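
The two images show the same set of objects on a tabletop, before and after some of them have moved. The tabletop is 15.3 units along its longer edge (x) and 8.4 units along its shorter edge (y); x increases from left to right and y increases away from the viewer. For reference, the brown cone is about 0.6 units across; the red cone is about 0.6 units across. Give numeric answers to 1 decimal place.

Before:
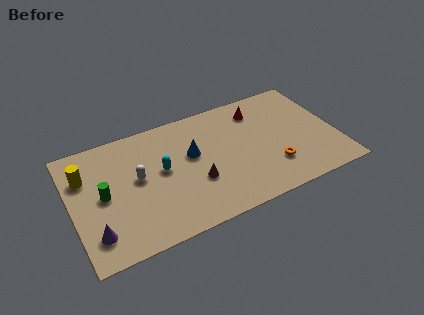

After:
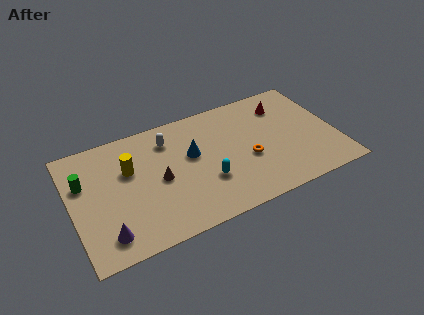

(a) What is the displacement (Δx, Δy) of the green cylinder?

(-1.0, 1.3)

The green cylinder started near (1.8, 4.2) and ended near (0.8, 5.5).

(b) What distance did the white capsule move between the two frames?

2.8

From (3.8, 4.6) to (5.8, 6.6), the white capsule covered √(2.0² + 2.0²) ≈ 2.8 units.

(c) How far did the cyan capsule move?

3.0

The cyan capsule was near (5.2, 4.6) before and (7.6, 2.8) after, so it travelled √(2.4² + 1.8²) ≈ 3.0 units.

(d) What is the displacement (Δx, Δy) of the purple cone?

(0.6, -0.3)

The purple cone was at about (1.1, 1.8) and moved to about (1.7, 1.5).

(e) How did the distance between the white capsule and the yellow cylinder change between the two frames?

-0.5

The distance was about 3.2 in the first image and 2.7 in the second, so they moved 0.5 units closer together.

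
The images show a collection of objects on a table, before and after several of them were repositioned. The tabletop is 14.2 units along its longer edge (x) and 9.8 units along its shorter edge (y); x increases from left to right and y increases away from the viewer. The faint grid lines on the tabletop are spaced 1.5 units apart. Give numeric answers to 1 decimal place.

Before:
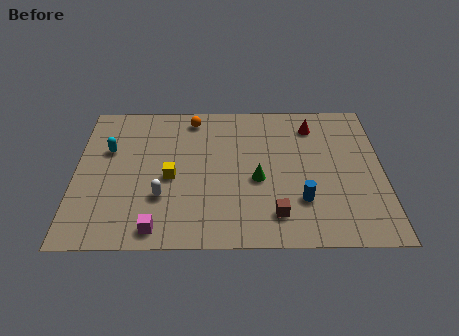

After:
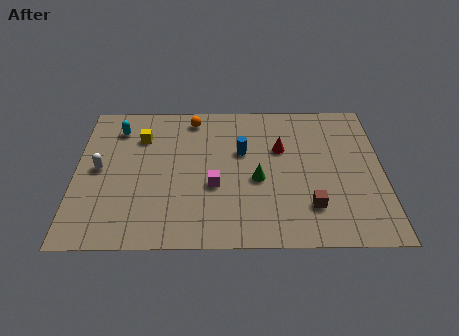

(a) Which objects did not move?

the orange sphere and the green cone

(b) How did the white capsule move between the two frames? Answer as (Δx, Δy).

(-2.9, 1.9)

The white capsule was at about (4.0, 3.1) and moved to about (1.1, 5.0).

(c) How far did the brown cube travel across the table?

1.7

From (9.2, 1.9) to (10.8, 2.4), the brown cube covered √(1.6² + 0.5²) ≈ 1.7 units.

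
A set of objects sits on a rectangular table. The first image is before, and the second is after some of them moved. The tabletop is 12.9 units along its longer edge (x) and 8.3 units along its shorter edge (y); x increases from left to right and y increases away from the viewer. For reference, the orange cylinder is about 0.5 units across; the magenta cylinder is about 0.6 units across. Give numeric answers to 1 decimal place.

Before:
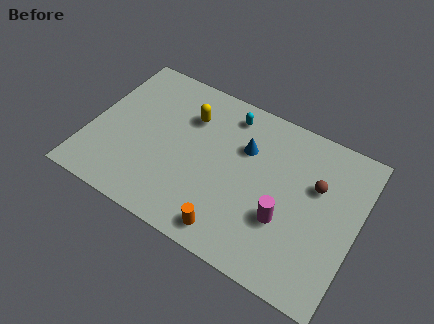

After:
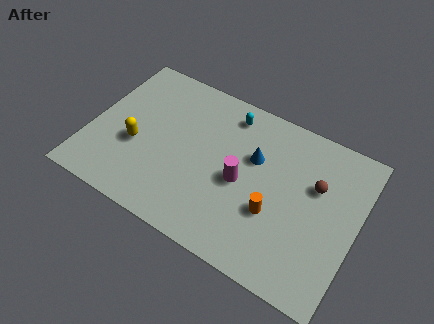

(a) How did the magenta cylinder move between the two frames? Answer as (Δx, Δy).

(-2.2, 0.9)

From the two frames, the magenta cylinder sits at roughly (9.6, 2.9) before and (7.4, 3.8) after.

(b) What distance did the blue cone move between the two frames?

0.6

From (7.3, 5.6) to (7.8, 5.3), the blue cone covered √(0.5² + 0.3²) ≈ 0.6 units.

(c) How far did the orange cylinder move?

2.6

The orange cylinder moved from about (7.3, 1.1) to (9.1, 3.0), a distance of √(1.8² + 1.9²) ≈ 2.6.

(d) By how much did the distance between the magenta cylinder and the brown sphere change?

+1.0

Before: roughly 2.7 units apart; after: 3.7. That's 1.0 units further apart.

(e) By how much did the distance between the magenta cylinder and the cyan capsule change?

-1.9

They were about 5.3 units apart before and 3.4 after — 1.9 units closer together.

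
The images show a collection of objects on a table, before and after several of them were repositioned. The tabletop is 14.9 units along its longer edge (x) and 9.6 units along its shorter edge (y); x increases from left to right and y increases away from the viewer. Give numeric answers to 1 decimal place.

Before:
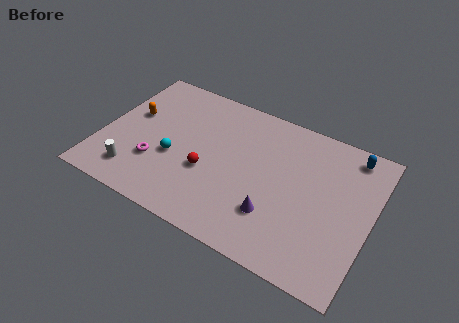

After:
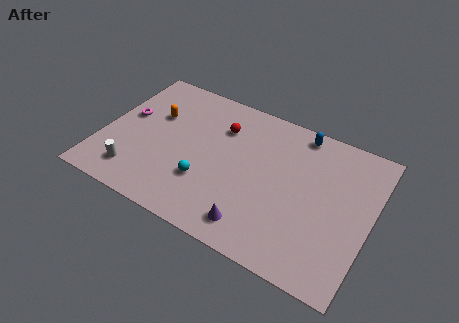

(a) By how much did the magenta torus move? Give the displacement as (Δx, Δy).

(-2.1, 2.5)

The magenta torus started near (3.2, 3.0) and ended near (1.1, 5.5).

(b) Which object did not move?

the white cylinder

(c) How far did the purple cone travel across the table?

1.5

The purple cone moved from about (9.9, 2.7) to (9.0, 1.5), a distance of √(0.9² + 1.2²) ≈ 1.5.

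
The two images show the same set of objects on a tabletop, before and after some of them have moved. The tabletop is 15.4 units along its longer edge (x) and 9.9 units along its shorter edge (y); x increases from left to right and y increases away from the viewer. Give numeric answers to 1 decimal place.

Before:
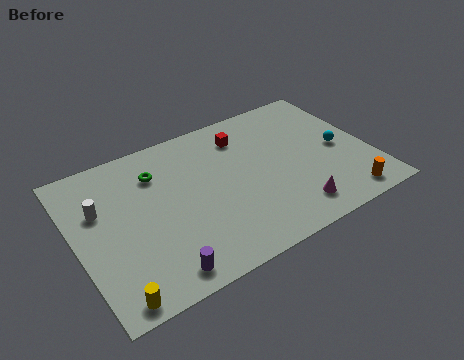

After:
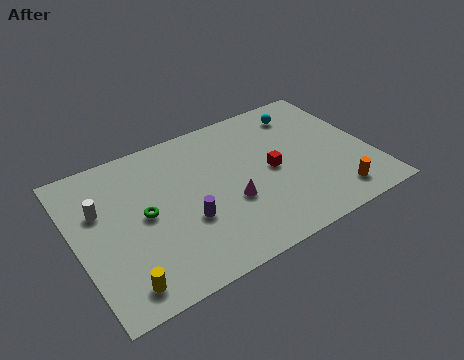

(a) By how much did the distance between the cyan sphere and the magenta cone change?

+2.1

Before: roughly 4.3 units apart; after: 6.4. That's 2.1 units further apart.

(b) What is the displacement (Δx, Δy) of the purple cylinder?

(1.8, 2.4)

From the two frames, the purple cylinder sits at roughly (3.7, 1.2) before and (5.5, 3.6) after.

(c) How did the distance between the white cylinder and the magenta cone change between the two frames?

-3.6

They were about 10.5 units apart before and 6.9 after — 3.6 units closer together.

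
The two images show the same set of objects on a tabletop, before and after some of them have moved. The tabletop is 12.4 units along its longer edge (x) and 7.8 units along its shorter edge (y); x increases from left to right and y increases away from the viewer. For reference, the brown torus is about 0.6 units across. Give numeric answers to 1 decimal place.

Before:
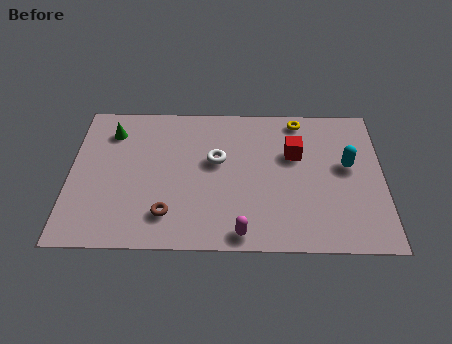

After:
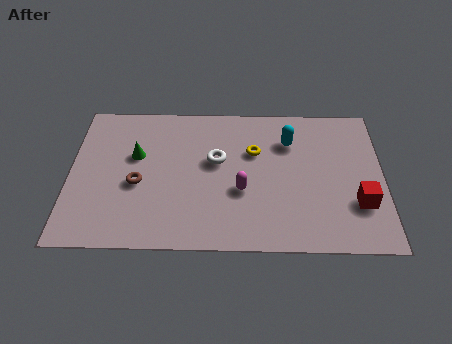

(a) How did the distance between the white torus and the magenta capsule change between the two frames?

-2.0

The distance was about 3.9 in the first image and 1.9 in the second, so they moved 2.0 units closer together.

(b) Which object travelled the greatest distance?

the red cube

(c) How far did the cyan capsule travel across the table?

2.6

The cyan capsule moved from about (11.0, 4.4) to (8.7, 5.7), a distance of √(2.3² + 1.3²) ≈ 2.6.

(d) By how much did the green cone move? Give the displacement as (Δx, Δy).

(1.0, -1.3)

The green cone was at about (1.6, 6.1) and moved to about (2.6, 4.8).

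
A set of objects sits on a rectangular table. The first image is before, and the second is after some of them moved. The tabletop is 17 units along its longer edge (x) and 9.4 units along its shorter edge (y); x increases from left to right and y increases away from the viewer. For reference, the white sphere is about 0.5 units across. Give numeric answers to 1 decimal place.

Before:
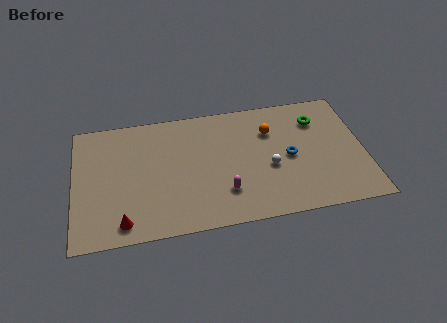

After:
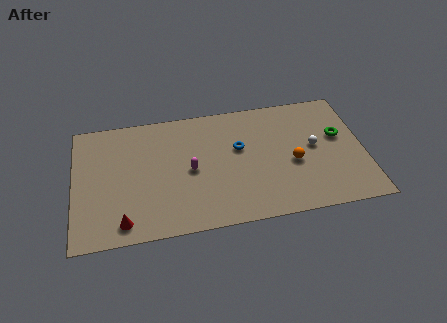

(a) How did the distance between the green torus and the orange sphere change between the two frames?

+0.4

Before: roughly 2.8 units apart; after: 3.2. That's 0.4 units further apart.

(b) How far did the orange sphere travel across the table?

3.0

The orange sphere was near (11.6, 6.7) before and (12.8, 4.0) after, so it travelled √(1.2² + 2.7²) ≈ 3.0 units.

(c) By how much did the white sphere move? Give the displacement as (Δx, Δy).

(2.7, 1.1)

The white sphere started near (11.4, 3.9) and ended near (14.1, 5.0).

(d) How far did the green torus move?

1.9

The green torus moved from about (14.4, 7.1) to (15.6, 5.6), a distance of √(1.2² + 1.5²) ≈ 1.9.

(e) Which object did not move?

the red cone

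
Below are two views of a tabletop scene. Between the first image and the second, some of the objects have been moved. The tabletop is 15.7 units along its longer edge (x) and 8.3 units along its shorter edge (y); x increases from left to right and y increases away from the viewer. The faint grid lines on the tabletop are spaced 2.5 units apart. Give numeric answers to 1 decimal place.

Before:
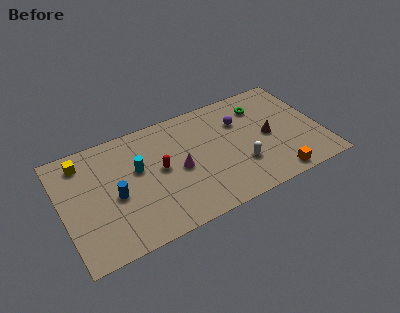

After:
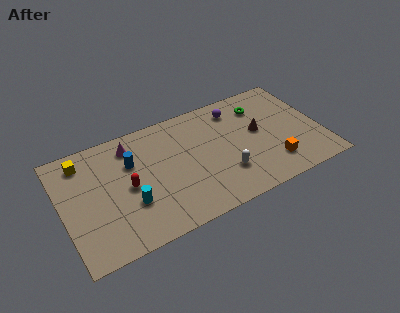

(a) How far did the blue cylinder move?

2.2

The blue cylinder was near (3.1, 3.7) before and (4.3, 5.6) after, so it travelled √(1.2² + 1.9²) ≈ 2.2 units.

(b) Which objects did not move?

the yellow cube and the green torus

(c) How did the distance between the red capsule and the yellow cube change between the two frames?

-1.3

They were about 5.1 units apart before and 3.8 after — 1.3 units closer together.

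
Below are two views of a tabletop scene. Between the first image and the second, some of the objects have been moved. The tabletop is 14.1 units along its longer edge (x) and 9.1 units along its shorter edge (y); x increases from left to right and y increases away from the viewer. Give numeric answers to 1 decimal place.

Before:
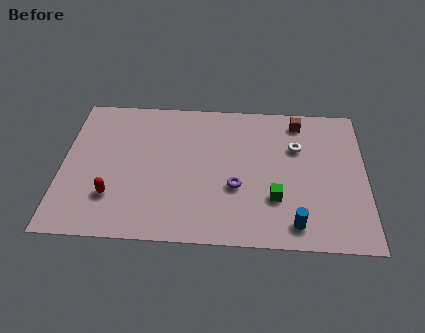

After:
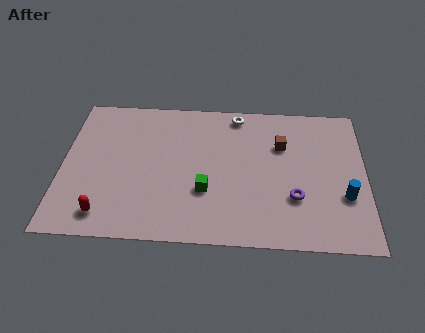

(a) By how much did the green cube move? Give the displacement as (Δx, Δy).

(-3.2, 0.3)

The green cube was at about (9.9, 2.8) and moved to about (6.7, 3.1).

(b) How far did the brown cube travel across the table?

1.8

From (11.0, 7.8) to (10.2, 6.2), the brown cube covered √(0.8² + 1.6²) ≈ 1.8 units.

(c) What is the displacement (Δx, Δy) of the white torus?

(-2.8, 2.0)

From the two frames, the white torus sits at roughly (10.9, 6.1) before and (8.1, 8.1) after.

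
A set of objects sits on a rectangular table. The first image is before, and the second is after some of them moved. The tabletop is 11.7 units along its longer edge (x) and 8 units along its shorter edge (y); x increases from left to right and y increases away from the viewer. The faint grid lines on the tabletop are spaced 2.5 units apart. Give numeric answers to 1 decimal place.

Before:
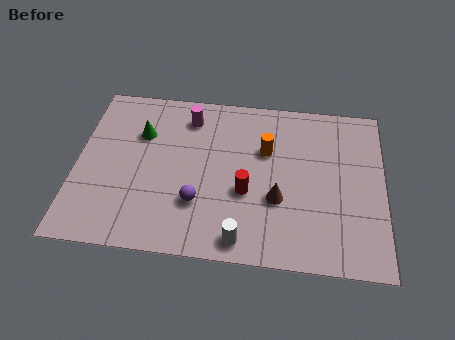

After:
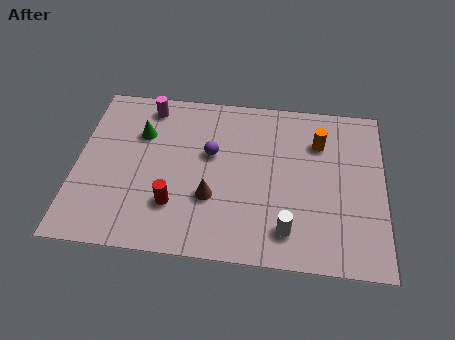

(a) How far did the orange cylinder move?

2.1

The orange cylinder moved from about (7.2, 5.2) to (9.2, 5.8), a distance of √(2.0² + 0.6²) ≈ 2.1.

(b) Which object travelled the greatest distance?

the red cylinder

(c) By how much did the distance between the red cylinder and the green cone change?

-1.2

Before: roughly 4.8 units apart; after: 3.6. That's 1.2 units closer together.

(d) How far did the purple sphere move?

2.4

From (4.7, 2.4) to (5.1, 4.8), the purple sphere covered √(0.4² + 2.4²) ≈ 2.4 units.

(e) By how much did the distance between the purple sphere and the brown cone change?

-0.9

Before: roughly 3.0 units apart; after: 2.1. That's 0.9 units closer together.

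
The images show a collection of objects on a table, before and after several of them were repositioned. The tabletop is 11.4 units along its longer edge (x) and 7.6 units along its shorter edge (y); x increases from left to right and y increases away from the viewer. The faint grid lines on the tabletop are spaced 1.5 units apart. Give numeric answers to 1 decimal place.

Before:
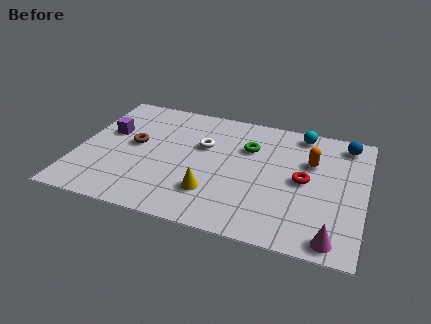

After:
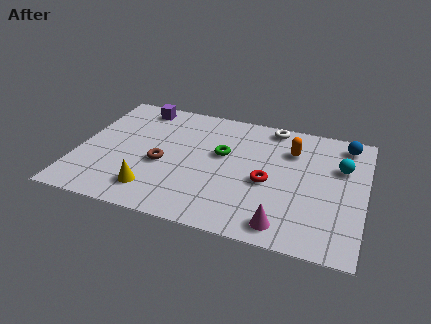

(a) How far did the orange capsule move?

0.9

From (9.2, 5.0) to (8.4, 5.5), the orange capsule covered √(0.8² + 0.5²) ≈ 0.9 units.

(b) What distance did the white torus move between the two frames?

3.3

The white torus was near (4.9, 4.8) before and (7.5, 6.8) after, so it travelled √(2.6² + 2.0²) ≈ 3.3 units.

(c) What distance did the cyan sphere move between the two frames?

2.4

The cyan sphere was near (8.7, 6.7) before and (10.4, 5.0) after, so it travelled √(1.7² + 1.7²) ≈ 2.4 units.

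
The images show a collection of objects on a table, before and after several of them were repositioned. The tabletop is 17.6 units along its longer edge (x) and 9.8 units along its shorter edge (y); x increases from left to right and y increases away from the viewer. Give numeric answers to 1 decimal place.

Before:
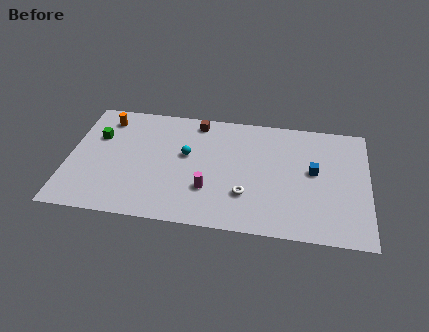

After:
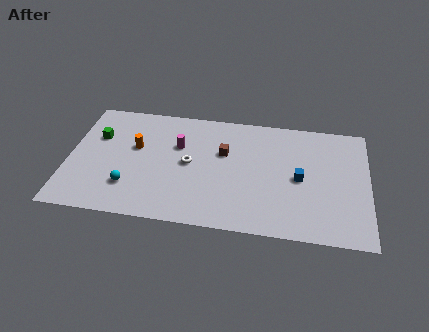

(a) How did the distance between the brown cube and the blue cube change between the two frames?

-3.0

The distance was about 7.7 in the first image and 4.7 in the second, so they moved 3.0 units closer together.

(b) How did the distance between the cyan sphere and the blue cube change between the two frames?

+2.6

Before: roughly 7.5 units apart; after: 10.1. That's 2.6 units further apart.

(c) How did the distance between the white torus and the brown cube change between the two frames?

-4.2

Before: roughly 6.5 units apart; after: 2.3. That's 4.2 units closer together.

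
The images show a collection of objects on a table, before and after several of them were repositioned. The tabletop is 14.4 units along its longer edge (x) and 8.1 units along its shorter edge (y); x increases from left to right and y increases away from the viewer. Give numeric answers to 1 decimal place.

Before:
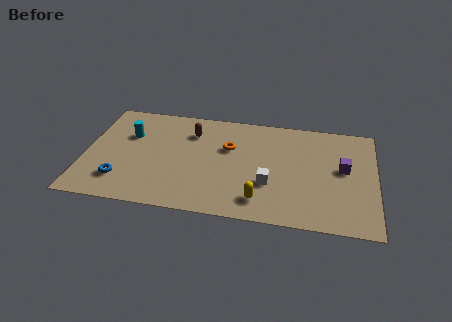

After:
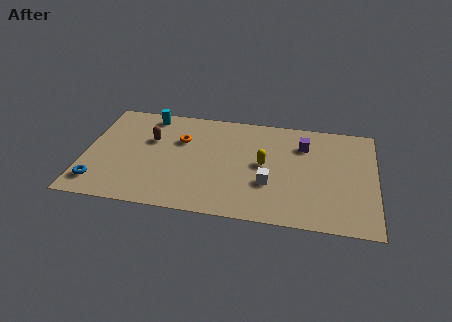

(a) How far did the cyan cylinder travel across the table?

1.9

From (2.1, 5.4) to (3.0, 7.1), the cyan cylinder covered √(0.9² + 1.7²) ≈ 1.9 units.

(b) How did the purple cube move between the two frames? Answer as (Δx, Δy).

(-2.0, 1.5)

From the two frames, the purple cube sits at roughly (12.8, 4.5) before and (10.8, 6.0) after.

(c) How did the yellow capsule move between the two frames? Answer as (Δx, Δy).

(0.1, 2.7)

The yellow capsule was at about (8.8, 1.5) and moved to about (8.9, 4.2).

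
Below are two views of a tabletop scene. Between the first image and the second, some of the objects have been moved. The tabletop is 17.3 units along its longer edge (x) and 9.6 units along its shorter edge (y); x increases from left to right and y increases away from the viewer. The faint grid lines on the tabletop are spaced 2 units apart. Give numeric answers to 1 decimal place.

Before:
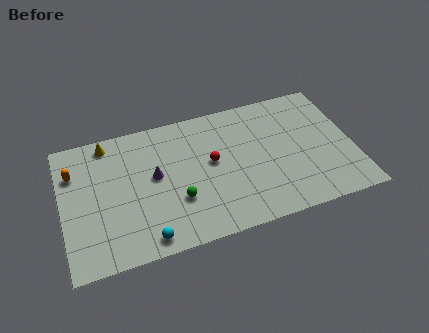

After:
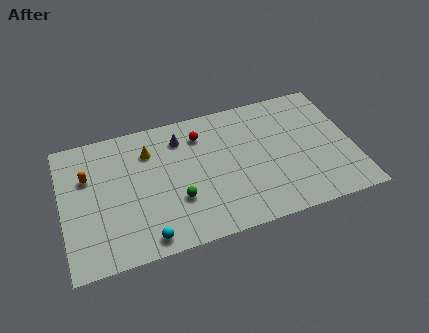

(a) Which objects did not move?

the green sphere and the cyan sphere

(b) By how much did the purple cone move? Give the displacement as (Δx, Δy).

(1.7, 2.3)

From the two frames, the purple cone sits at roughly (5.5, 5.3) before and (7.2, 7.6) after.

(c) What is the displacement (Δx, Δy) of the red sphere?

(-0.5, 2.2)

The red sphere started near (8.9, 5.3) and ended near (8.4, 7.5).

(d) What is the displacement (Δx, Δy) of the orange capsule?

(0.8, -0.5)

The orange capsule started near (0.8, 6.9) and ended near (1.6, 6.4).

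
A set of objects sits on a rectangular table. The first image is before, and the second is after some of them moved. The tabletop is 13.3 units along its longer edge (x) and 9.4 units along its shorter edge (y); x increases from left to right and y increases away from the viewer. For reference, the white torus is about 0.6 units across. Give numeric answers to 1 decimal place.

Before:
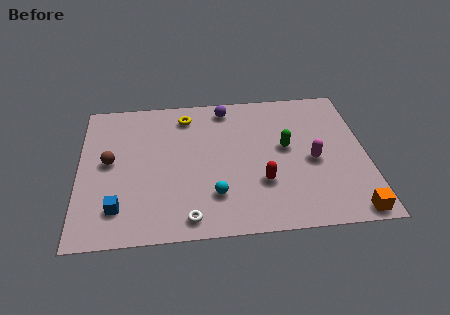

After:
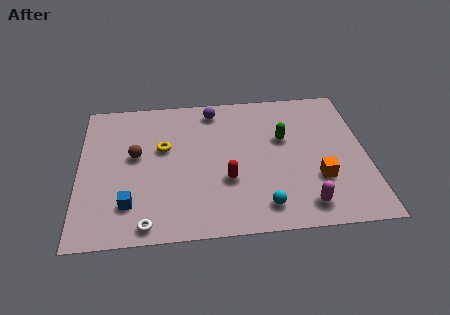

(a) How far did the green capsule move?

0.6

The green capsule was near (9.6, 5.2) before and (9.5, 5.8) after, so it travelled √(0.1² + 0.6²) ≈ 0.6 units.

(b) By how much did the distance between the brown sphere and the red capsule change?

-2.6

They were about 7.3 units apart before and 4.7 after — 2.6 units closer together.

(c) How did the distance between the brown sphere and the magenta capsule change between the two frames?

-0.8

They were about 9.4 units apart before and 8.6 after — 0.8 units closer together.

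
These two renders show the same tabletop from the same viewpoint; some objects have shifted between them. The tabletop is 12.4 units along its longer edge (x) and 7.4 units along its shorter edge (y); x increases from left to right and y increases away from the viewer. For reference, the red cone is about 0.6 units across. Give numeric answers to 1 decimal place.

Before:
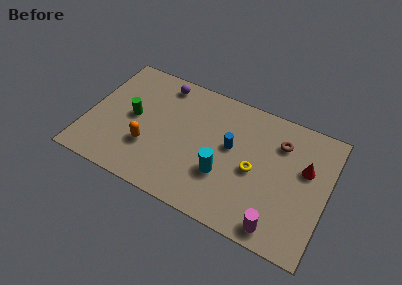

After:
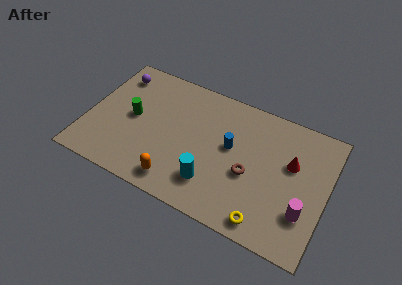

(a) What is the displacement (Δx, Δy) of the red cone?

(-0.7, 0.0)

From the two frames, the red cone sits at roughly (11.2, 4.6) before and (10.5, 4.6) after.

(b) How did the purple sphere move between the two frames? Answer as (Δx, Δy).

(-2.4, -0.4)

From the two frames, the purple sphere sits at roughly (3.5, 6.4) before and (1.1, 6.0) after.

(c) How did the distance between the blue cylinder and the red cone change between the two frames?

-0.7

They were about 3.8 units apart before and 3.1 after — 0.7 units closer together.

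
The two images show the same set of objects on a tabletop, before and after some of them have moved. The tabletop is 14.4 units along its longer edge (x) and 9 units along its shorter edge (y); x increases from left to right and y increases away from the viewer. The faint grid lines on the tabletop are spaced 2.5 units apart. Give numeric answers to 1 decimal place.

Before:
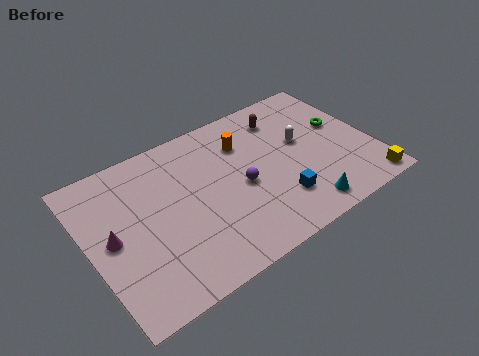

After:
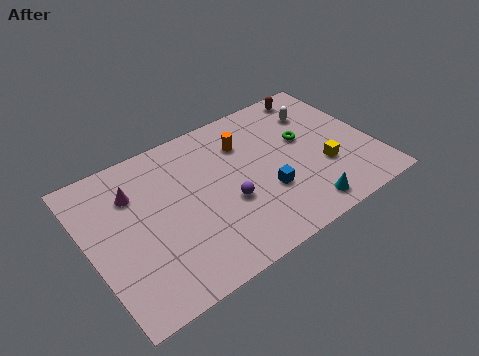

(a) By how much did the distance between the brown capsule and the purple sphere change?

+2.9

Before: roughly 4.2 units apart; after: 7.1. That's 2.9 units further apart.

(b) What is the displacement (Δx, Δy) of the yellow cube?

(-1.9, 2.2)

From the two frames, the yellow cube sits at roughly (13.6, 0.9) before and (11.7, 3.1) after.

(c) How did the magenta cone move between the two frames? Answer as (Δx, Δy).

(1.4, 2.0)

The magenta cone was at about (1.1, 4.5) and moved to about (2.5, 6.5).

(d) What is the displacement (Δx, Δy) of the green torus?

(-2.0, 0.0)

From the two frames, the green torus sits at roughly (13.1, 5.3) before and (11.1, 5.3) after.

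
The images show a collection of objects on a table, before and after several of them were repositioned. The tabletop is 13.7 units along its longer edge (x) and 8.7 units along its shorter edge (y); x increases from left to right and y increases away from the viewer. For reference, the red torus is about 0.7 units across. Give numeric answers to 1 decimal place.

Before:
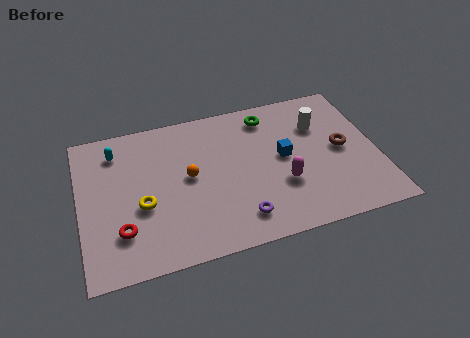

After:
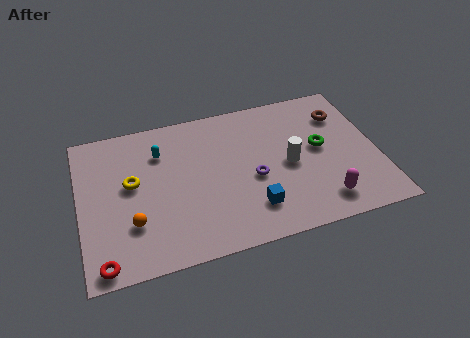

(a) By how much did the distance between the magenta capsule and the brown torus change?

+2.0

They were about 3.2 units apart before and 5.2 after — 2.0 units further apart.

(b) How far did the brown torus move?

2.1

The brown torus was near (12.1, 4.4) before and (12.3, 6.5) after, so it travelled √(0.2² + 2.1²) ≈ 2.1 units.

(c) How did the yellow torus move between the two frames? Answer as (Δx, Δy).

(-0.4, 1.4)

From the two frames, the yellow torus sits at roughly (2.8, 3.5) before and (2.4, 4.9) after.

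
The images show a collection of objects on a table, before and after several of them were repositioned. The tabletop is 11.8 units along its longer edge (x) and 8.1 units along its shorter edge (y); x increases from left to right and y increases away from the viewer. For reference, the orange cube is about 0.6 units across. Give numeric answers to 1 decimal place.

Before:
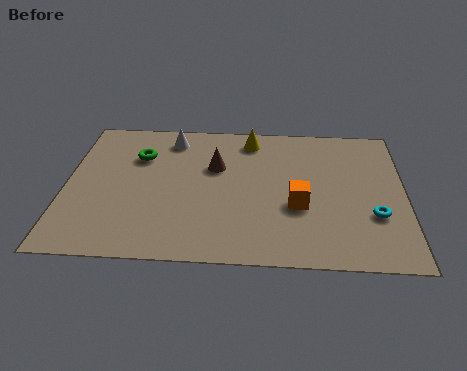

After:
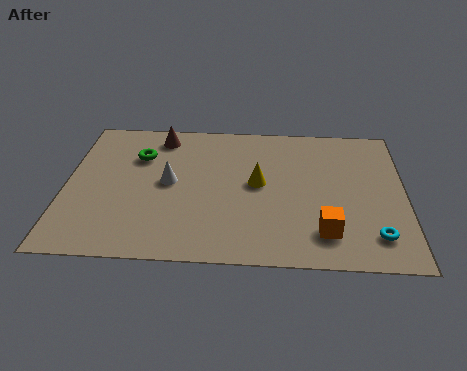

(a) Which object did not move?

the green torus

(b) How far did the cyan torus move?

1.1

From (10.7, 2.7) to (10.7, 1.6), the cyan torus covered √(0.0² + 1.1²) ≈ 1.1 units.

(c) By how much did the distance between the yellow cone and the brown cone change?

+2.3

The distance was about 2.1 in the first image and 4.4 in the second, so they moved 2.3 units further apart.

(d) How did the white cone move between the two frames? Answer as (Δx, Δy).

(0.0, -2.6)

From the two frames, the white cone sits at roughly (3.6, 6.8) before and (3.6, 4.2) after.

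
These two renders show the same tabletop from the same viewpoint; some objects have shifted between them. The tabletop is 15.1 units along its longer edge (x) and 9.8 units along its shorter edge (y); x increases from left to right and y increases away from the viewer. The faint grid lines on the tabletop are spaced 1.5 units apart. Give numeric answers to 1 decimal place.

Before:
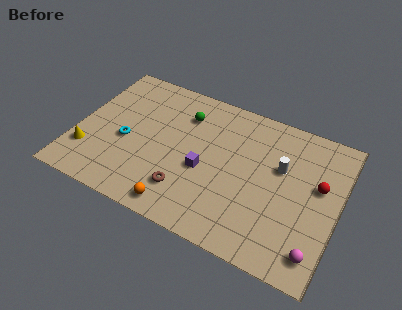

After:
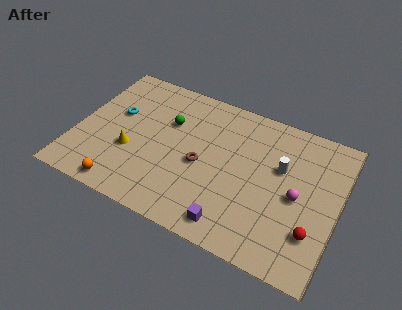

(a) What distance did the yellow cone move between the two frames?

2.6

From (0.9, 2.6) to (3.3, 3.6), the yellow cone covered √(2.4² + 1.0²) ≈ 2.6 units.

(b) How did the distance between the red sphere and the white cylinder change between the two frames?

+1.8

The distance was about 2.2 in the first image and 4.0 in the second, so they moved 1.8 units further apart.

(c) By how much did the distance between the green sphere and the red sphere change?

+1.4

The distance was about 8.2 in the first image and 9.6 in the second, so they moved 1.4 units further apart.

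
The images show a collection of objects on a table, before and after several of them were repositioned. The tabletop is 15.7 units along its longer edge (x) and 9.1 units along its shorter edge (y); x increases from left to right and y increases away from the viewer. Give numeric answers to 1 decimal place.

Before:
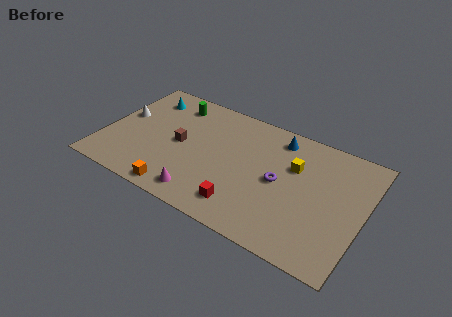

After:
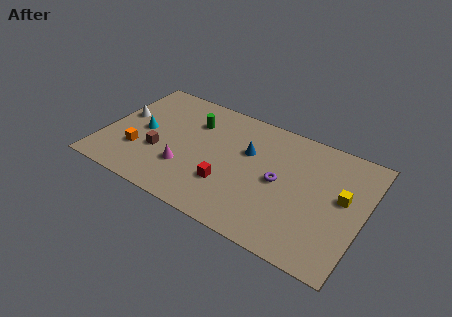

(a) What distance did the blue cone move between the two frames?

2.5

From (10.2, 7.7) to (8.6, 5.8), the blue cone covered √(1.6² + 1.9²) ≈ 2.5 units.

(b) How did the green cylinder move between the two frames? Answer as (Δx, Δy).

(1.4, -0.9)

From the two frames, the green cylinder sits at roughly (3.7, 7.5) before and (5.1, 6.6) after.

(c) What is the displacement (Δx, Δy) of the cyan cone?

(0.3, -2.8)

The cyan cone was at about (2.0, 7.3) and moved to about (2.3, 4.5).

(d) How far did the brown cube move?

1.6

The brown cube moved from about (4.6, 4.5) to (3.5, 3.3), a distance of √(1.1² + 1.2²) ≈ 1.6.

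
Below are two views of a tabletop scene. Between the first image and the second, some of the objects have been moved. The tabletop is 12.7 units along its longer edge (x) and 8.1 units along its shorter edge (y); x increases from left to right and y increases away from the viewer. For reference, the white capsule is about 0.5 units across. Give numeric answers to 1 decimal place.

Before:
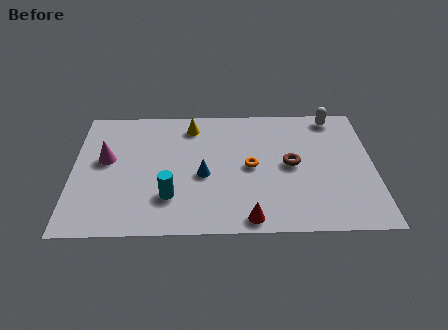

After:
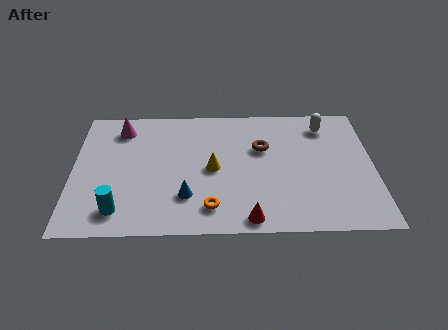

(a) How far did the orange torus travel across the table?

3.0

The orange torus moved from about (7.5, 4.0) to (5.8, 1.5), a distance of √(1.7² + 2.5²) ≈ 3.0.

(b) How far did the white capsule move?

0.7

The white capsule moved from about (11.1, 7.2) to (10.7, 6.6), a distance of √(0.4² + 0.6²) ≈ 0.7.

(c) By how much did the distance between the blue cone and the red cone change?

-0.3

Before: roughly 3.3 units apart; after: 3.0. That's 0.3 units closer together.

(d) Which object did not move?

the red cone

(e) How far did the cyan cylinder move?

2.2

The cyan cylinder moved from about (4.1, 2.2) to (2.0, 1.4), a distance of √(2.1² + 0.8²) ≈ 2.2.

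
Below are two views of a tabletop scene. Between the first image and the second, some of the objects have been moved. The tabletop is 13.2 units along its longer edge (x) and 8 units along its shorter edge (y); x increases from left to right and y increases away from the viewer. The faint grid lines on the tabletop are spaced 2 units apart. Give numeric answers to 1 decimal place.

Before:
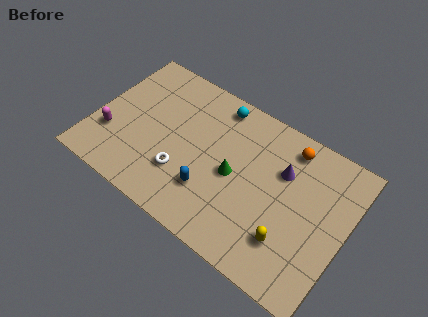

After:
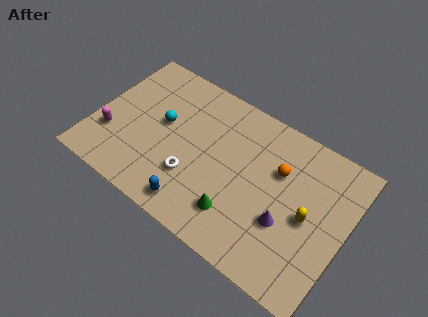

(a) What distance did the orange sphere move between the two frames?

1.5

From (9.8, 6.8) to (9.5, 5.3), the orange sphere covered √(0.3² + 1.5²) ≈ 1.5 units.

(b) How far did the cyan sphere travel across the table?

3.5

From (5.9, 7.0) to (3.4, 4.5), the cyan sphere covered √(2.5² + 2.5²) ≈ 3.5 units.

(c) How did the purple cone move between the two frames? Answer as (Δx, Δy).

(0.6, -2.5)

From the two frames, the purple cone sits at roughly (9.7, 5.4) before and (10.3, 2.9) after.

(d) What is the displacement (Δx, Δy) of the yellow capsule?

(0.7, 1.7)

From the two frames, the yellow capsule sits at roughly (10.6, 2.1) before and (11.3, 3.8) after.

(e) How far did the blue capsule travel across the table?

1.3

From (6.4, 2.3) to (5.8, 1.1), the blue capsule covered √(0.6² + 1.2²) ≈ 1.3 units.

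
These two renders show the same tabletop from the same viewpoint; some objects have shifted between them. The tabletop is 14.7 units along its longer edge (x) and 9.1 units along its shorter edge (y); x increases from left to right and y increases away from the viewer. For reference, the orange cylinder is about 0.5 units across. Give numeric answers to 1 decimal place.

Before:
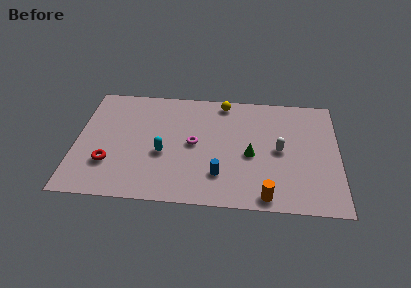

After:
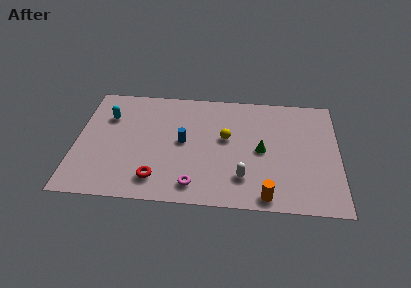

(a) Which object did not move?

the orange cylinder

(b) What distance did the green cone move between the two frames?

0.7

The green cone moved from about (9.8, 4.0) to (10.4, 4.4), a distance of √(0.6² + 0.4²) ≈ 0.7.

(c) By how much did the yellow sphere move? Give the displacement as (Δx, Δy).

(0.2, -2.9)

The yellow sphere started near (8.2, 8.1) and ended near (8.4, 5.2).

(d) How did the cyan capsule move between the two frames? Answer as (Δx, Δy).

(-3.2, 2.7)

From the two frames, the cyan capsule sits at roughly (4.9, 3.7) before and (1.7, 6.4) after.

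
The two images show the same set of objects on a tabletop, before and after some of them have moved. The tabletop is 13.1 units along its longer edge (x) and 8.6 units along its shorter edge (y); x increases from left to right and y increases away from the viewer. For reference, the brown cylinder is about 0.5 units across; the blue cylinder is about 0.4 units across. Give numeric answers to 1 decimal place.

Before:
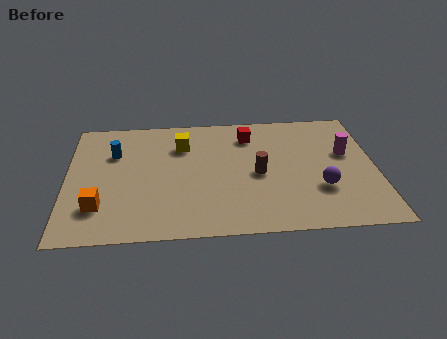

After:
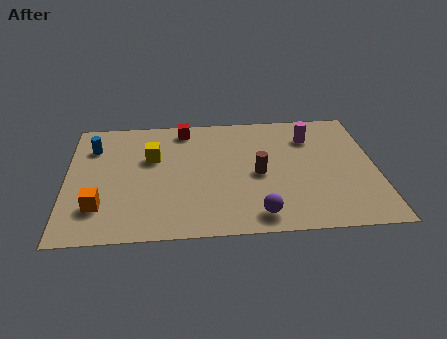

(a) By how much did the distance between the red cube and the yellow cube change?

-0.5

The distance was about 2.9 in the first image and 2.4 in the second, so they moved 0.5 units closer together.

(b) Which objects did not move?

the orange cube and the brown cylinder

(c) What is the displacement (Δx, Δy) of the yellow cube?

(-1.3, -0.8)

From the two frames, the yellow cube sits at roughly (4.9, 6.3) before and (3.6, 5.5) after.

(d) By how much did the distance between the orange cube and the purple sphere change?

-2.6

They were about 9.3 units apart before and 6.7 after — 2.6 units closer together.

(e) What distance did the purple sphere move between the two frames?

3.1

The purple sphere was near (10.7, 2.8) before and (8.0, 1.2) after, so it travelled √(2.7² + 1.6²) ≈ 3.1 units.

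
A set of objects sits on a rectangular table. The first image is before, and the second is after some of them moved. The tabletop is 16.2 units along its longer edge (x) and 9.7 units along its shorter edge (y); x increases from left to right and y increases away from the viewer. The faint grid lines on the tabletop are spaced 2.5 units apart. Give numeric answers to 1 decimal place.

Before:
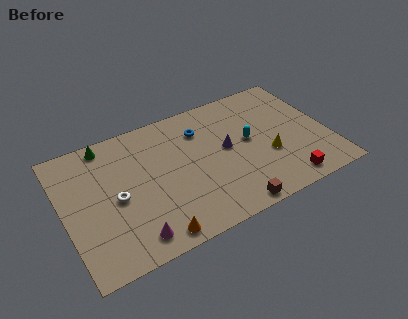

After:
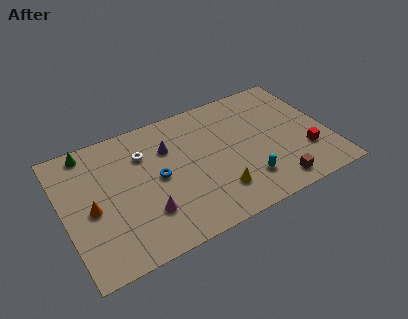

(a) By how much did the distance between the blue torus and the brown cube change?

+1.0

Before: roughly 6.6 units apart; after: 7.6. That's 1.0 units further apart.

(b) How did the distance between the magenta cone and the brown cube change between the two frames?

+1.9

The distance was about 5.9 in the first image and 7.8 in the second, so they moved 1.9 units further apart.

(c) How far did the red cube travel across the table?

2.3

From (13.1, 1.2) to (14.6, 2.9), the red cube covered √(1.5² + 1.7²) ≈ 2.3 units.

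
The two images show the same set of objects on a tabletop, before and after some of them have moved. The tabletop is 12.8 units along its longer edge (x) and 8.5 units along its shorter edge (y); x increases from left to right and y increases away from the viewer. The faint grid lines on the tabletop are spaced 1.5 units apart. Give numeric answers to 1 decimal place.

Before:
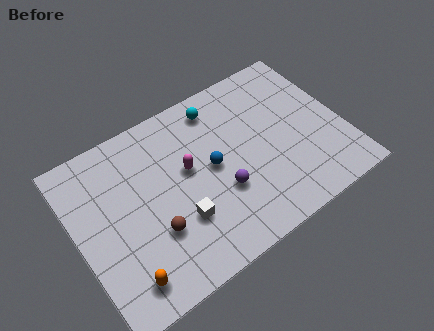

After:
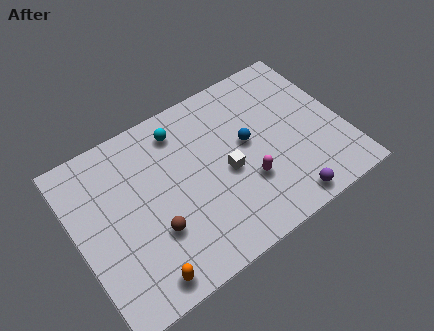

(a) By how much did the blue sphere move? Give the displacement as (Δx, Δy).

(1.8, 0.3)

The blue sphere was at about (6.5, 4.4) and moved to about (8.3, 4.7).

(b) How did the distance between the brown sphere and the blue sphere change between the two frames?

+1.8

They were about 3.5 units apart before and 5.3 after — 1.8 units further apart.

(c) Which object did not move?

the brown sphere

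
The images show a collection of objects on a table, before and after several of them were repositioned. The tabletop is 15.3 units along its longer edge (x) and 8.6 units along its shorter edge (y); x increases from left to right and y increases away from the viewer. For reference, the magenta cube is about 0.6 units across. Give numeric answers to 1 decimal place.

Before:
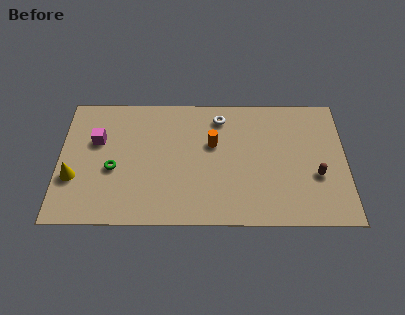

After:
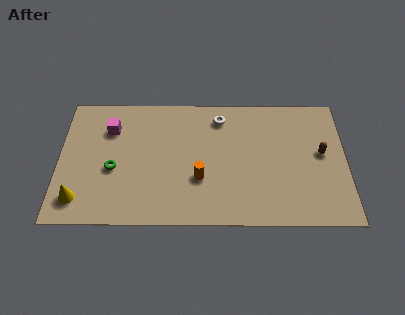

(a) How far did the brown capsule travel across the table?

1.5

From (13.7, 3.2) to (14.0, 4.7), the brown capsule covered √(0.3² + 1.5²) ≈ 1.5 units.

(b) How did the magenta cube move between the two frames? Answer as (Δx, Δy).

(0.7, 0.8)

From the two frames, the magenta cube sits at roughly (2.0, 5.5) before and (2.7, 6.3) after.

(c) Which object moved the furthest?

the orange cylinder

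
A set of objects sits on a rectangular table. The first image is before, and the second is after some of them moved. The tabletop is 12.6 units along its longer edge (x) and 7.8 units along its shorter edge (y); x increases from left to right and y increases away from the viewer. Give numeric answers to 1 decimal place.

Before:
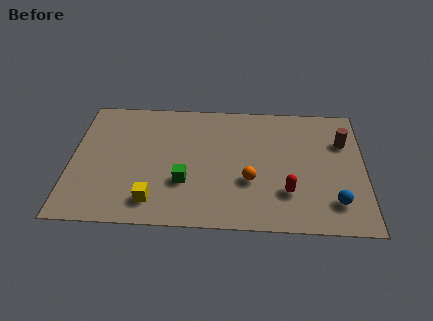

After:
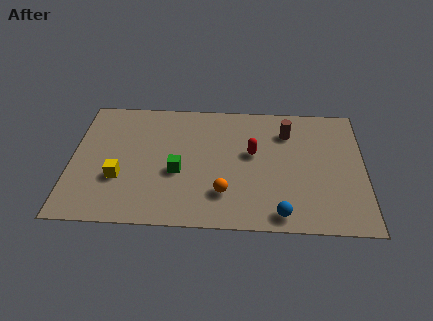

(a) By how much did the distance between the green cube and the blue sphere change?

-1.5

They were about 6.5 units apart before and 5.0 after — 1.5 units closer together.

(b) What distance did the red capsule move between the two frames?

2.7

The red capsule was near (9.3, 2.2) before and (7.8, 4.5) after, so it travelled √(1.5² + 2.3²) ≈ 2.7 units.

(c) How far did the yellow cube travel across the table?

2.0

The yellow cube moved from about (3.6, 1.4) to (2.1, 2.7), a distance of √(1.5² + 1.3²) ≈ 2.0.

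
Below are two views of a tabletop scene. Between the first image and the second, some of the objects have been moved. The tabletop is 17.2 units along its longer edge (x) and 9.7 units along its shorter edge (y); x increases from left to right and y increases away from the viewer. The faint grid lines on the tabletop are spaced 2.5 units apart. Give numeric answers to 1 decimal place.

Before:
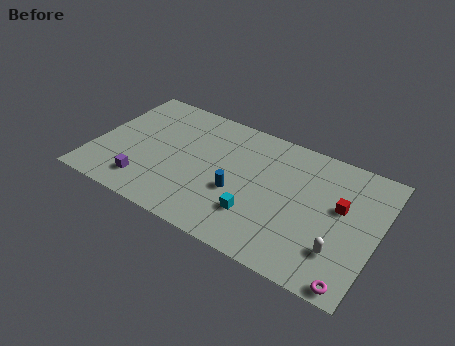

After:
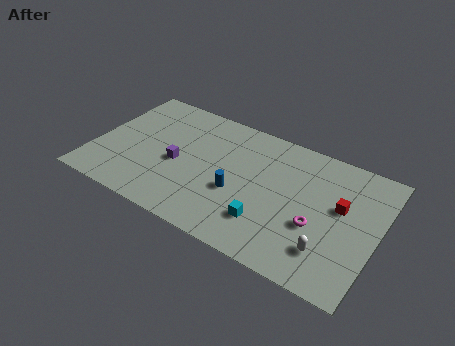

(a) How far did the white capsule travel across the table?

0.7

From (15.2, 2.6) to (14.6, 2.3), the white capsule covered √(0.6² + 0.3²) ≈ 0.7 units.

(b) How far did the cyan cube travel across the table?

0.7

From (10.2, 2.7) to (10.9, 2.5), the cyan cube covered √(0.7² + 0.2²) ≈ 0.7 units.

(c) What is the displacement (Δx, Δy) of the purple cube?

(1.6, 2.4)

From the two frames, the purple cube sits at roughly (3.5, 1.9) before and (5.1, 4.3) after.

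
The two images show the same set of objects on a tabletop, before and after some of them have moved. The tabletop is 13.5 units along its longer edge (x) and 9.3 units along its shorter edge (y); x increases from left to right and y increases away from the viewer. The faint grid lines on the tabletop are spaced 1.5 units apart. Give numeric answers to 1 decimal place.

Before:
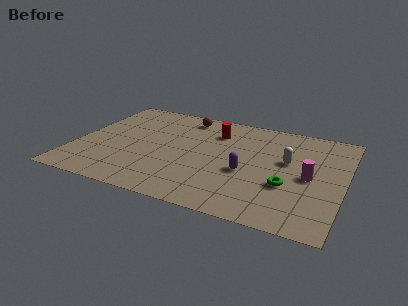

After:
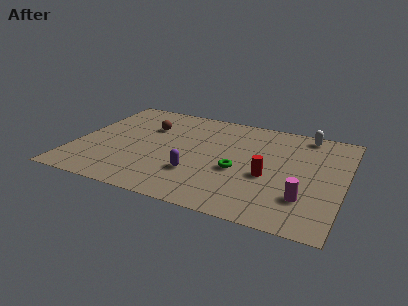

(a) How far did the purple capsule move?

2.6

From (8.7, 3.8) to (6.3, 2.8), the purple capsule covered √(2.4² + 1.0²) ≈ 2.6 units.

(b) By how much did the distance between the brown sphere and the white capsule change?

+2.1

The distance was about 6.0 in the first image and 8.1 in the second, so they moved 2.1 units further apart.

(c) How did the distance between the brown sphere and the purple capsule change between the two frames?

-0.9

They were about 5.5 units apart before and 4.6 after — 0.9 units closer together.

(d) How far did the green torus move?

2.5

From (10.8, 3.3) to (8.3, 3.8), the green torus covered √(2.5² + 0.5²) ≈ 2.5 units.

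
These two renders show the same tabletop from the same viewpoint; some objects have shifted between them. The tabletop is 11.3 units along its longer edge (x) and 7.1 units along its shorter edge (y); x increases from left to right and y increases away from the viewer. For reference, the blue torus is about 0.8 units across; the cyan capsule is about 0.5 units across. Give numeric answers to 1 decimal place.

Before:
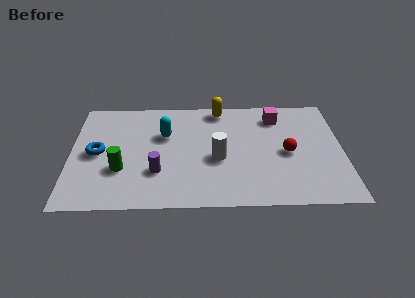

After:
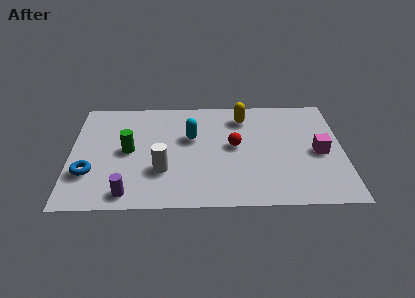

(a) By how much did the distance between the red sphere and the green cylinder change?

-2.6

Before: roughly 7.0 units apart; after: 4.4. That's 2.6 units closer together.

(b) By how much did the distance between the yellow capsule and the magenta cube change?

+1.4

The distance was about 2.5 in the first image and 3.9 in the second, so they moved 1.4 units further apart.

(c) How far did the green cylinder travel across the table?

1.2

The green cylinder was near (2.1, 2.4) before and (2.4, 3.6) after, so it travelled √(0.3² + 1.2²) ≈ 1.2 units.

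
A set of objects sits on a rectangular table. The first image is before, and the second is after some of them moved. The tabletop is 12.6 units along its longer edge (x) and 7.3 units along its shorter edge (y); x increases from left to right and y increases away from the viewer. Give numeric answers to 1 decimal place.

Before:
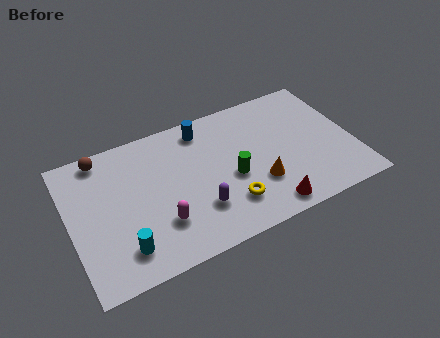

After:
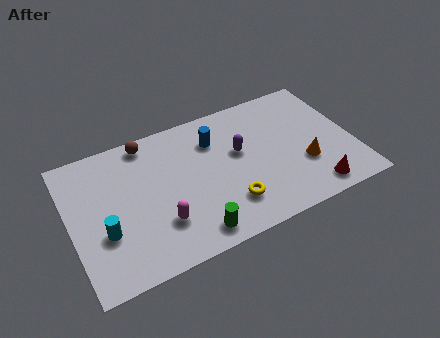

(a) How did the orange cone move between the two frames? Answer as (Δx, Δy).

(2.1, 0.2)

The orange cone was at about (8.2, 2.3) and moved to about (10.3, 2.5).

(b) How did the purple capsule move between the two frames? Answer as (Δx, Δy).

(2.1, 2.2)

From the two frames, the purple capsule sits at roughly (5.5, 2.1) before and (7.6, 4.3) after.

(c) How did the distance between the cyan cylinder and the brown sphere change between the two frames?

-0.5

They were about 5.0 units apart before and 4.5 after — 0.5 units closer together.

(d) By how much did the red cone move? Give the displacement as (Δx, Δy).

(2.1, 0.1)

From the two frames, the red cone sits at roughly (8.4, 0.9) before and (10.5, 1.0) after.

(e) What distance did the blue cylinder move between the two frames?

0.9

From (6.2, 6.2) to (6.6, 5.4), the blue cylinder covered √(0.4² + 0.8²) ≈ 0.9 units.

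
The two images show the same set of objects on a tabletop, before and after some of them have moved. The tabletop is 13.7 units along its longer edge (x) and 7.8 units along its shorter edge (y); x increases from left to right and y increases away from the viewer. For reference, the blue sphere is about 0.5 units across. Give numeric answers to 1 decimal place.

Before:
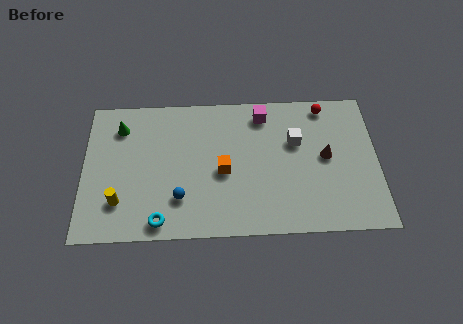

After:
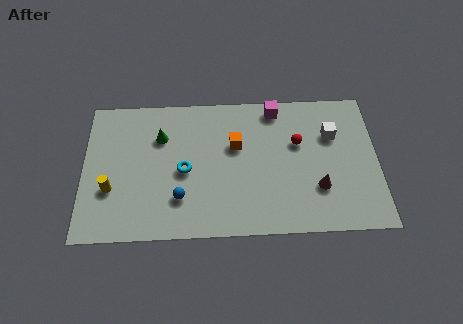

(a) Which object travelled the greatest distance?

the cyan torus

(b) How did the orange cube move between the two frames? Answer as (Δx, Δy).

(0.6, 1.4)

From the two frames, the orange cube sits at roughly (6.5, 3.5) before and (7.1, 4.9) after.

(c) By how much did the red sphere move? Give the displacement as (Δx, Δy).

(-1.3, -2.0)

From the two frames, the red sphere sits at roughly (11.3, 6.9) before and (10.0, 4.9) after.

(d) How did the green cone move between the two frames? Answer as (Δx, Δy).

(1.9, -0.6)

The green cone was at about (1.7, 6.1) and moved to about (3.6, 5.5).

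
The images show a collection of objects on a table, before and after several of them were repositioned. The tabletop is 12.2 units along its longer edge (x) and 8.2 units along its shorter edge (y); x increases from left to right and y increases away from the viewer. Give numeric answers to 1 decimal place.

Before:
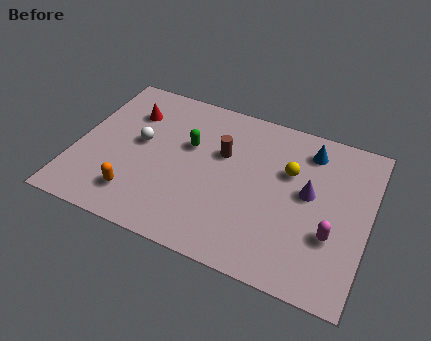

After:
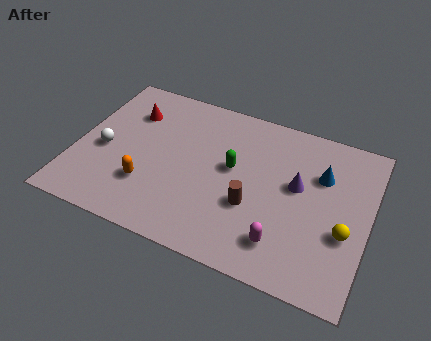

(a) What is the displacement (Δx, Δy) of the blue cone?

(0.6, -1.1)

From the two frames, the blue cone sits at roughly (9.5, 6.7) before and (10.1, 5.6) after.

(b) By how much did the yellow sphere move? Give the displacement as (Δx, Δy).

(2.5, -2.2)

From the two frames, the yellow sphere sits at roughly (8.8, 5.3) before and (11.3, 3.1) after.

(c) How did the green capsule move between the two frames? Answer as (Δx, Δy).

(1.9, -0.5)

From the two frames, the green capsule sits at roughly (4.6, 5.1) before and (6.5, 4.6) after.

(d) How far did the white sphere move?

1.7

From (2.6, 4.5) to (1.2, 3.6), the white sphere covered √(1.4² + 0.9²) ≈ 1.7 units.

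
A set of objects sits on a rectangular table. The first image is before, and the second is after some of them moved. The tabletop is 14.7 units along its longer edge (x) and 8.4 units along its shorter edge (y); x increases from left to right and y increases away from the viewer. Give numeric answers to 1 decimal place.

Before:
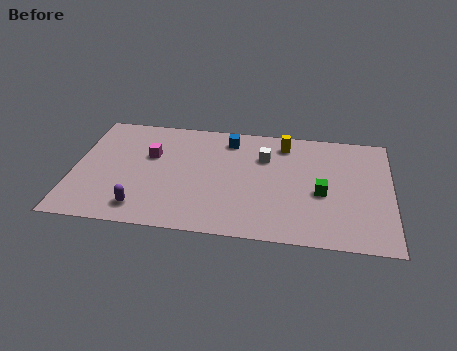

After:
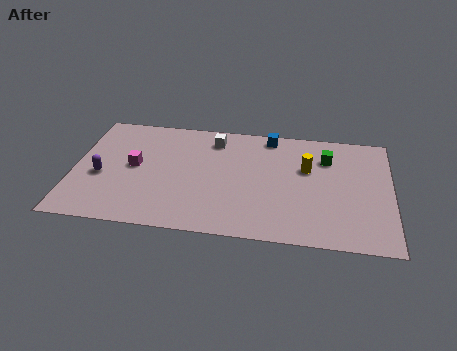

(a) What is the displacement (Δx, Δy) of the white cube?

(-2.4, 1.0)

The white cube was at about (8.8, 5.9) and moved to about (6.4, 6.9).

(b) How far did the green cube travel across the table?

2.6

The green cube was near (11.5, 3.6) before and (11.7, 6.2) after, so it travelled √(0.2² + 2.6²) ≈ 2.6 units.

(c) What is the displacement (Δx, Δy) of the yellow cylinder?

(1.1, -1.7)

The yellow cylinder was at about (9.7, 7.0) and moved to about (10.8, 5.3).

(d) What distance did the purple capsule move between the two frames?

2.9

The purple capsule moved from about (3.3, 1.4) to (1.3, 3.5), a distance of √(2.0² + 2.1²) ≈ 2.9.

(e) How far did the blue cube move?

2.0

From (7.1, 7.0) to (9.0, 7.5), the blue cube covered √(1.9² + 0.5²) ≈ 2.0 units.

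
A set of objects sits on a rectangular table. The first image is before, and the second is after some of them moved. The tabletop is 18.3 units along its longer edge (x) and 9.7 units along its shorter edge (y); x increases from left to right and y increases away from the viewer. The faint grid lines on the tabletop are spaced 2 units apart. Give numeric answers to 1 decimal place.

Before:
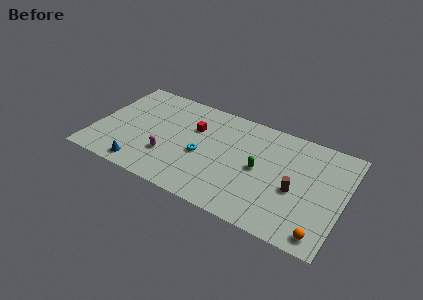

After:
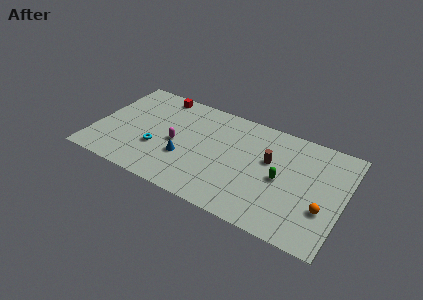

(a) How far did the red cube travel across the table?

3.7

The red cube moved from about (7.1, 6.5) to (4.1, 8.7), a distance of √(3.0² + 2.2²) ≈ 3.7.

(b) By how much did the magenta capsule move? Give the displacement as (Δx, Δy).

(0.4, 1.5)

The magenta capsule started near (5.6, 3.0) and ended near (6.0, 4.5).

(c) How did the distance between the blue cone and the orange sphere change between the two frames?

-3.0

They were about 13.2 units apart before and 10.2 after — 3.0 units closer together.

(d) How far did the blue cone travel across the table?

3.6

From (3.9, 1.2) to (6.8, 3.4), the blue cone covered √(2.9² + 2.2²) ≈ 3.6 units.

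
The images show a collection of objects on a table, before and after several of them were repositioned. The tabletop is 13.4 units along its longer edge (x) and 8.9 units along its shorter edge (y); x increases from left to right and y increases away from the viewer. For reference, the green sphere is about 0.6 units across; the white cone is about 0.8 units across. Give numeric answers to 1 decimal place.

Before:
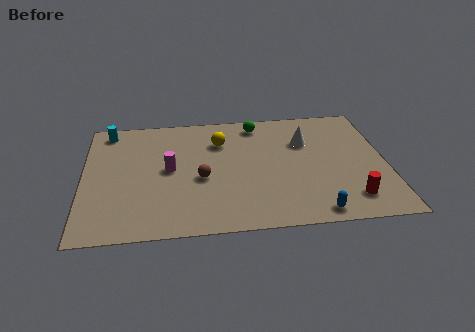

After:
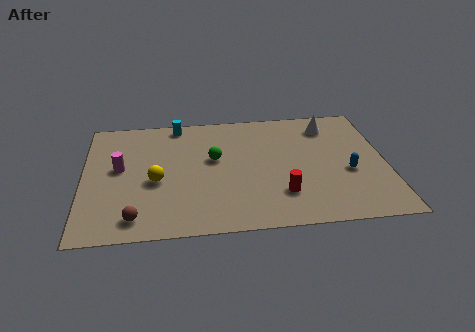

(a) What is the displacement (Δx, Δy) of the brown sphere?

(-2.9, -2.5)

The brown sphere started near (5.2, 3.8) and ended near (2.3, 1.3).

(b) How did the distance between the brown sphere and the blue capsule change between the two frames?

+4.0

The distance was about 5.7 in the first image and 9.7 in the second, so they moved 4.0 units further apart.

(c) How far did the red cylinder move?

3.1

The red cylinder was near (11.7, 1.7) before and (8.7, 2.3) after, so it travelled √(3.0² + 0.6²) ≈ 3.1 units.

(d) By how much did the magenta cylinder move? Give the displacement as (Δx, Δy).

(-2.2, 0.3)

The magenta cylinder started near (3.8, 4.6) and ended near (1.6, 4.9).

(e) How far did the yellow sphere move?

4.0

The yellow sphere was near (6.1, 6.5) before and (3.2, 3.8) after, so it travelled √(2.9² + 2.7²) ≈ 4.0 units.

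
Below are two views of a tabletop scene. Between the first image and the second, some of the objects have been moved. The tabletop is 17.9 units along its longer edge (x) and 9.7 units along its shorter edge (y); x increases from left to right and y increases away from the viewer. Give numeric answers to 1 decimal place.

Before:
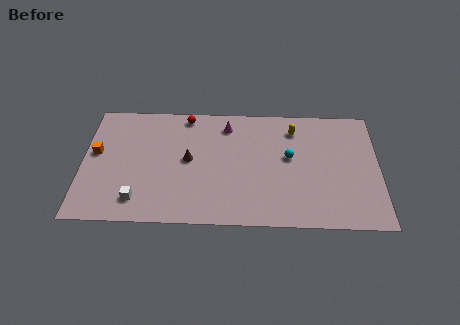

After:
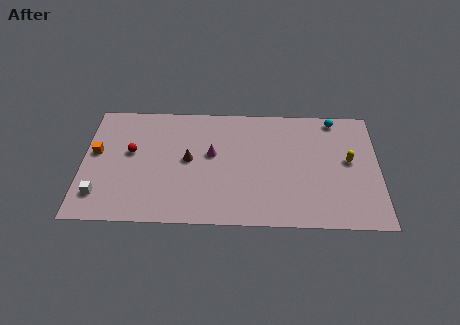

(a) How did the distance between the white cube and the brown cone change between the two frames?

+1.6

They were about 4.5 units apart before and 6.1 after — 1.6 units further apart.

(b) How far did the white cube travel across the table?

2.3

From (3.4, 1.8) to (1.1, 2.1), the white cube covered √(2.3² + 0.3²) ≈ 2.3 units.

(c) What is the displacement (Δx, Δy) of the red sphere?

(-3.3, -3.1)

From the two frames, the red sphere sits at roughly (6.2, 8.7) before and (2.9, 5.6) after.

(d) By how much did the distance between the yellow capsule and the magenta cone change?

+4.2

They were about 4.1 units apart before and 8.3 after — 4.2 units further apart.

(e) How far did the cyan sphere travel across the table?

4.3

From (12.5, 5.5) to (15.3, 8.7), the cyan sphere covered √(2.8² + 3.2²) ≈ 4.3 units.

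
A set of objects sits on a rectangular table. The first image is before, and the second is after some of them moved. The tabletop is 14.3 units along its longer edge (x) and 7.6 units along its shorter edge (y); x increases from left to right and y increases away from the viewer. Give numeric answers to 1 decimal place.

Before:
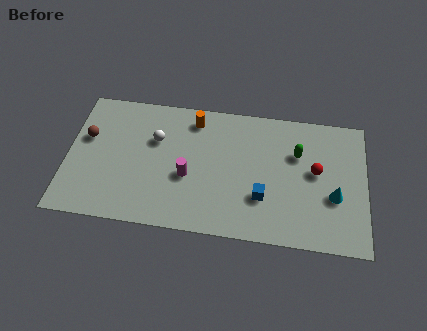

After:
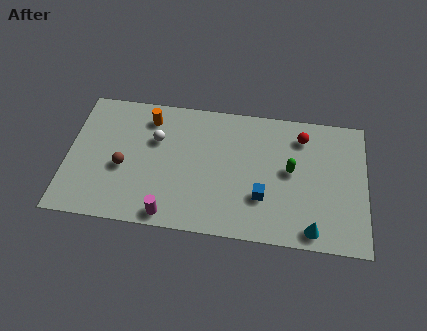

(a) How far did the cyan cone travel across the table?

2.2

The cyan cone was near (12.8, 2.9) before and (11.8, 0.9) after, so it travelled √(1.0² + 2.0²) ≈ 2.2 units.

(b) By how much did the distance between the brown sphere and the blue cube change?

-2.1

The distance was about 8.8 in the first image and 6.7 in the second, so they moved 2.1 units closer together.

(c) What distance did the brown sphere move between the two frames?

2.3

From (0.9, 4.7) to (2.7, 3.2), the brown sphere covered √(1.8² + 1.5²) ≈ 2.3 units.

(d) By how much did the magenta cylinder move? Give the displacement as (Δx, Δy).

(-0.8, -2.3)

The magenta cylinder was at about (5.8, 3.1) and moved to about (5.0, 0.8).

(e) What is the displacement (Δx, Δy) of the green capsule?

(-0.3, -1.0)

The green capsule started near (11.0, 5.1) and ended near (10.7, 4.1).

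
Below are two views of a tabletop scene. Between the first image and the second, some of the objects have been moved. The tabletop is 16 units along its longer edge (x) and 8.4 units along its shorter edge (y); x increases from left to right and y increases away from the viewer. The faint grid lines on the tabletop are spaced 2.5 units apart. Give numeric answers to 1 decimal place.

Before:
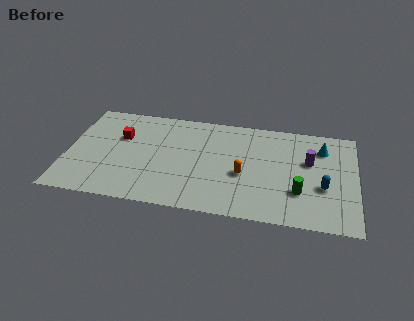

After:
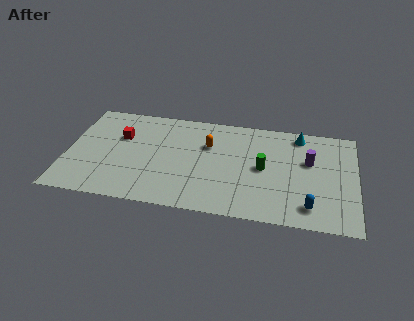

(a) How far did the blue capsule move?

1.8

From (14.2, 3.2) to (13.5, 1.5), the blue capsule covered √(0.7² + 1.7²) ≈ 1.8 units.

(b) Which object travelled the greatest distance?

the orange capsule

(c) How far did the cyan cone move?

1.6

From (14.1, 6.4) to (12.8, 7.3), the cyan cone covered √(1.3² + 0.9²) ≈ 1.6 units.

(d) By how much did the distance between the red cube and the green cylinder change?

-2.3

The distance was about 10.4 in the first image and 8.1 in the second, so they moved 2.3 units closer together.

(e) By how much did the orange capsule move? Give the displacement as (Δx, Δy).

(-2.0, 2.1)

From the two frames, the orange capsule sits at roughly (9.8, 3.5) before and (7.8, 5.6) after.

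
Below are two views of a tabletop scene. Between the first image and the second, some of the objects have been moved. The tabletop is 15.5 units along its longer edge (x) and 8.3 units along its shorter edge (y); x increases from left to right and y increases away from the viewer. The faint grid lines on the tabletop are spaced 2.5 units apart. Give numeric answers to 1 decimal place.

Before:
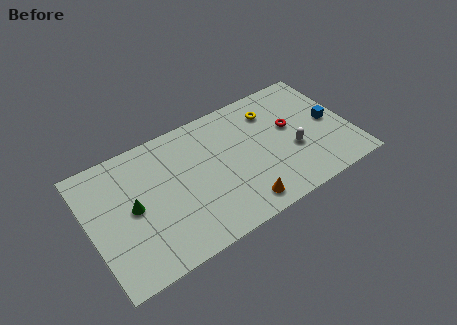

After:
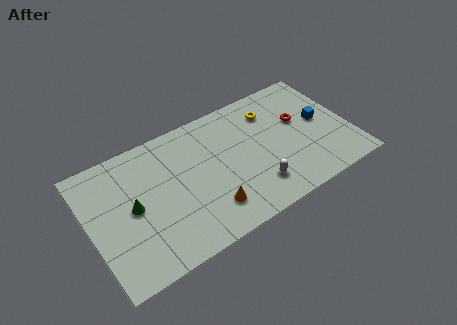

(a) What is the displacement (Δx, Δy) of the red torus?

(0.6, 0.2)

The red torus was at about (12.1, 4.8) and moved to about (12.7, 5.0).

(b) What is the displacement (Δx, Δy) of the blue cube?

(-0.5, 0.3)

The blue cube started near (14.4, 4.1) and ended near (13.9, 4.4).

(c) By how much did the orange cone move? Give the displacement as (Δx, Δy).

(-1.8, 0.7)

The orange cone was at about (8.5, 1.2) and moved to about (6.7, 1.9).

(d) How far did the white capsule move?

2.8

From (12.0, 3.2) to (9.5, 1.9), the white capsule covered √(2.5² + 1.3²) ≈ 2.8 units.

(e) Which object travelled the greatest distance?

the white capsule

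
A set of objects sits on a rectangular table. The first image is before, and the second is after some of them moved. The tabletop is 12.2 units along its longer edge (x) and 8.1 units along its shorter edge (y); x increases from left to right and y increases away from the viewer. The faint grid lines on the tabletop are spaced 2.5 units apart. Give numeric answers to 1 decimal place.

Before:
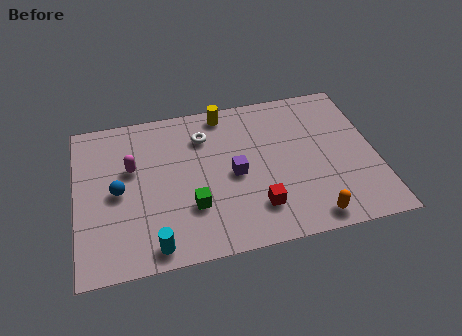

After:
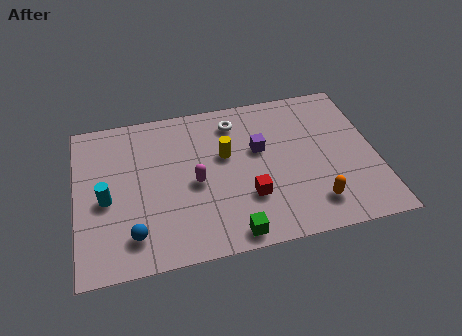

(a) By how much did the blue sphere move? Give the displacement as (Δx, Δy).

(0.5, -2.3)

The blue sphere was at about (1.7, 3.9) and moved to about (2.2, 1.6).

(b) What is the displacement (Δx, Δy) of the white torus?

(1.3, 0.5)

From the two frames, the white torus sits at roughly (5.3, 6.1) before and (6.6, 6.6) after.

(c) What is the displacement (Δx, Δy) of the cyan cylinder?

(-1.8, 2.7)

From the two frames, the cyan cylinder sits at roughly (3.0, 0.9) before and (1.2, 3.6) after.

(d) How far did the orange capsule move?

0.7

The orange capsule moved from about (9.3, 0.9) to (9.5, 1.6), a distance of √(0.2² + 0.7²) ≈ 0.7.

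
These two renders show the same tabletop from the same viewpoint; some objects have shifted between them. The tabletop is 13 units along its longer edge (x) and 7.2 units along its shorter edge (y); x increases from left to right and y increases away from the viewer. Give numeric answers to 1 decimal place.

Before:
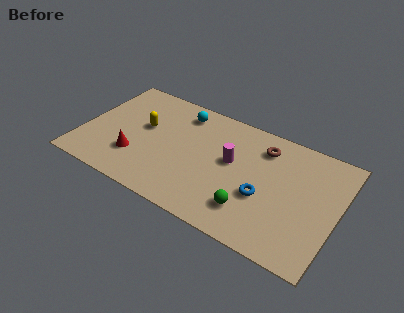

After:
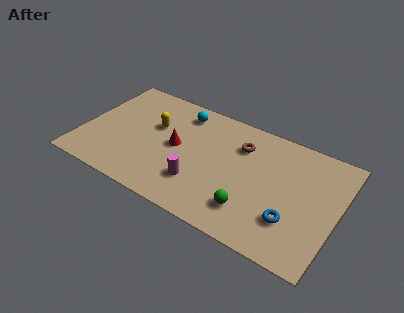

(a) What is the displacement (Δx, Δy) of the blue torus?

(1.5, -0.7)

The blue torus started near (9.4, 2.8) and ended near (10.9, 2.1).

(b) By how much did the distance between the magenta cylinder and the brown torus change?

+1.6

They were about 2.1 units apart before and 3.7 after — 1.6 units further apart.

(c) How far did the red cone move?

2.5

The red cone was near (2.9, 2.1) before and (4.8, 3.7) after, so it travelled √(1.9² + 1.6²) ≈ 2.5 units.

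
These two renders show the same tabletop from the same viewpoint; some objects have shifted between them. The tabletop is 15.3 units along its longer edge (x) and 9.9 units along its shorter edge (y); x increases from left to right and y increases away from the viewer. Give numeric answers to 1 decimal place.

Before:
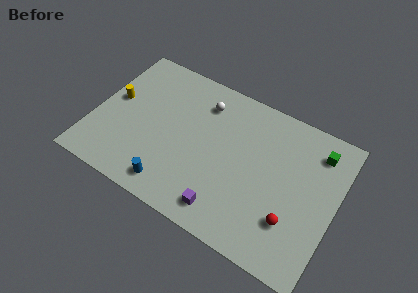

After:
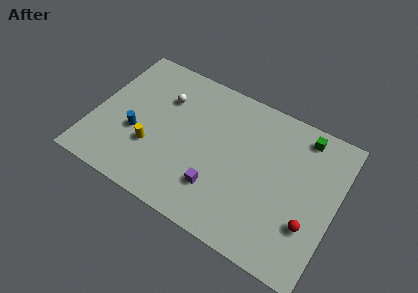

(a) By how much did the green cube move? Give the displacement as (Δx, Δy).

(-1.0, 0.6)

The green cube started near (13.8, 8.0) and ended near (12.8, 8.6).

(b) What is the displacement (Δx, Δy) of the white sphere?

(-2.4, -0.8)

From the two frames, the white sphere sits at roughly (6.5, 7.8) before and (4.1, 7.0) after.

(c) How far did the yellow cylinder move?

3.6

The yellow cylinder was near (1.1, 5.5) before and (3.9, 3.3) after, so it travelled √(2.8² + 2.2²) ≈ 3.6 units.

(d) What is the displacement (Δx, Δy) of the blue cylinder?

(-2.7, 2.4)

From the two frames, the blue cylinder sits at roughly (5.5, 1.4) before and (2.8, 3.8) after.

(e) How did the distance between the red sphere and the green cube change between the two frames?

+0.3

They were about 5.3 units apart before and 5.6 after — 0.3 units further apart.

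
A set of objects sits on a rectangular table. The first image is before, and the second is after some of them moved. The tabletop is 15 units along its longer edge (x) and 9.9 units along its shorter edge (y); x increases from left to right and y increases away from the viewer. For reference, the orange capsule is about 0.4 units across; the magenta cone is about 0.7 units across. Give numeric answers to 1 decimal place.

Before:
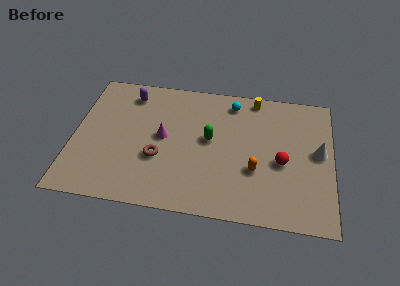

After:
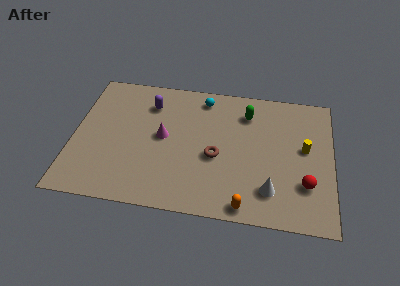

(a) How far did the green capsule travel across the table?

3.1

The green capsule moved from about (7.9, 5.4) to (10.0, 7.7), a distance of √(2.1² + 2.3²) ≈ 3.1.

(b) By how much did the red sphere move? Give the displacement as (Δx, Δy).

(1.4, -1.4)

From the two frames, the red sphere sits at roughly (12.1, 4.3) before and (13.5, 2.9) after.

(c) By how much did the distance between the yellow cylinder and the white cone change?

-1.4

The distance was about 5.2 in the first image and 3.8 in the second, so they moved 1.4 units closer together.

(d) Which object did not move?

the magenta cone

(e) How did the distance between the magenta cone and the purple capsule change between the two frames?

-1.1

The distance was about 3.7 in the first image and 2.6 in the second, so they moved 1.1 units closer together.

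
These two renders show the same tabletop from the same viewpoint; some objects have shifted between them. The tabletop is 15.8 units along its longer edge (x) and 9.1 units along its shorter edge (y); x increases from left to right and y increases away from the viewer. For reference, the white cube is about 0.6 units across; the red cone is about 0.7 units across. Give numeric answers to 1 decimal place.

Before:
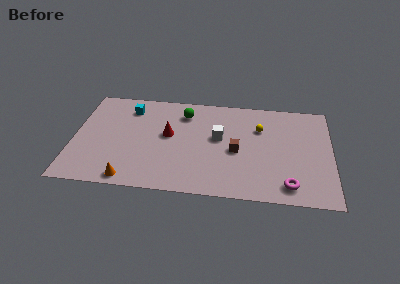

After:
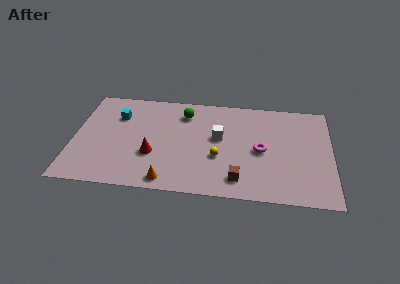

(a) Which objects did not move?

the green sphere and the white cube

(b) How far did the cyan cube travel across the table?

1.1

From (3.3, 7.3) to (2.6, 6.5), the cyan cube covered √(0.7² + 0.8²) ≈ 1.1 units.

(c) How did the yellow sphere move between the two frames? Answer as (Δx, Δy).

(-2.5, -2.9)

The yellow sphere was at about (11.4, 6.3) and moved to about (8.9, 3.4).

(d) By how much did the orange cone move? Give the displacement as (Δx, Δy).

(2.3, 0.1)

The orange cone was at about (3.6, 0.9) and moved to about (5.9, 1.0).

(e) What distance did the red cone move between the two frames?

2.1

The red cone moved from about (5.8, 5.1) to (4.9, 3.2), a distance of √(0.9² + 1.9²) ≈ 2.1.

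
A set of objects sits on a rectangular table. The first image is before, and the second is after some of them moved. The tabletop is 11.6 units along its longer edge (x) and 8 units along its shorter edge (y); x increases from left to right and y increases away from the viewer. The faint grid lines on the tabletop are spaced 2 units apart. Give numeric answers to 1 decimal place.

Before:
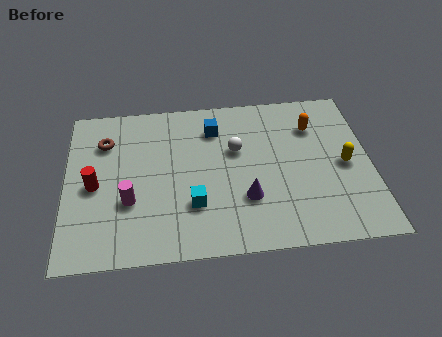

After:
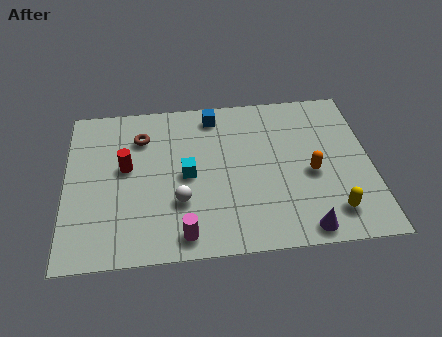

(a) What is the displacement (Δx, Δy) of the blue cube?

(0.0, 0.7)

The blue cube was at about (5.7, 6.2) and moved to about (5.7, 6.9).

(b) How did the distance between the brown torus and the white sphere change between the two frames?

-1.4

The distance was about 5.1 in the first image and 3.7 in the second, so they moved 1.4 units closer together.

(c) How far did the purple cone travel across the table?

2.7

The purple cone was near (6.8, 2.5) before and (8.9, 0.8) after, so it travelled √(2.1² + 1.7²) ≈ 2.7 units.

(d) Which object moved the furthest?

the white sphere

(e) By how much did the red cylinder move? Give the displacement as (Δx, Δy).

(1.2, 0.8)

The red cylinder started near (1.1, 3.7) and ended near (2.3, 4.5).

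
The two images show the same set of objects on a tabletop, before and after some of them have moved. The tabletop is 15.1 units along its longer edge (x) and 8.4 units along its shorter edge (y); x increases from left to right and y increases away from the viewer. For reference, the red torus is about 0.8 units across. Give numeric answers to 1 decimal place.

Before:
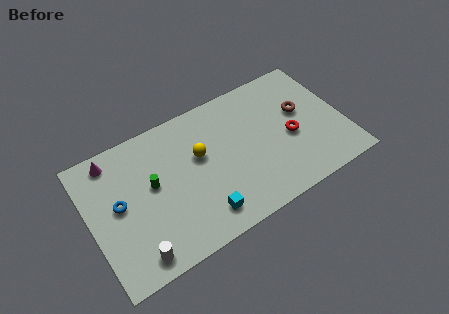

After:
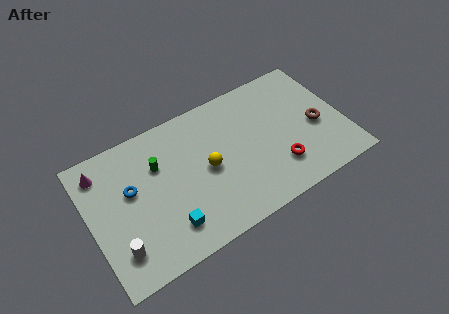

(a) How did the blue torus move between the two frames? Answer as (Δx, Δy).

(0.8, 0.5)

The blue torus started near (1.7, 4.5) and ended near (2.5, 5.0).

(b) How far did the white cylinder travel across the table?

1.2

The white cylinder was near (2.2, 1.1) before and (1.3, 1.9) after, so it travelled √(0.9² + 0.8²) ≈ 1.2 units.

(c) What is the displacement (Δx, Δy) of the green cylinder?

(0.5, 1.0)

The green cylinder started near (3.7, 4.7) and ended near (4.2, 5.7).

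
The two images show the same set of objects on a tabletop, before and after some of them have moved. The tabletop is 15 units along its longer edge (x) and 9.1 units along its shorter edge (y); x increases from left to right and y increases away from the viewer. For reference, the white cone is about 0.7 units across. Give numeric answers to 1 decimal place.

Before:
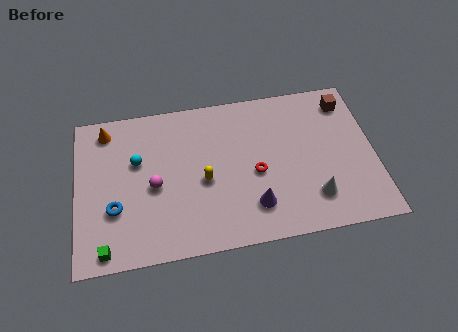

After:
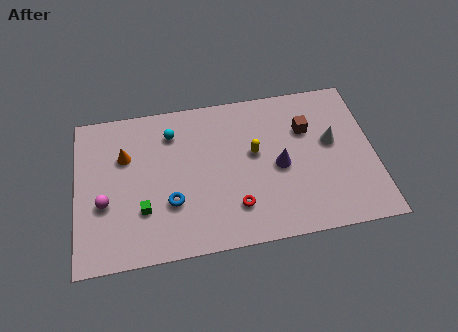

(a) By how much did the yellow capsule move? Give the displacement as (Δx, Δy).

(2.6, 1.2)

The yellow capsule was at about (6.4, 4.0) and moved to about (9.0, 5.2).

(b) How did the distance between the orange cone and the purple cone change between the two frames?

-1.3

The distance was about 9.2 in the first image and 7.9 in the second, so they moved 1.3 units closer together.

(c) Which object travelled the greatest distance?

the white cone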